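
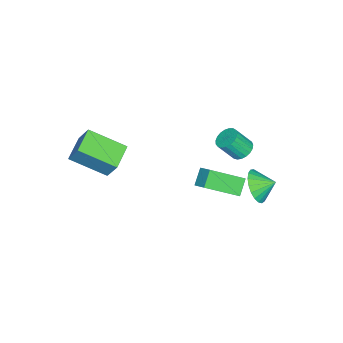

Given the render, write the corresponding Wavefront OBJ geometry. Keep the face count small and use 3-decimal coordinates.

v 1.802 -4.486 2.193
v 2.099 -3.795 3.42
v 1.416 -2.57 1.206
v 1.712 -1.878 2.434
v 3.208 -4.402 1.806
v 3.504 -3.71 3.034
v 2.821 -2.485 0.82
v 3.118 -1.794 2.047
v -1.18 3.075 1.458
v -0.553 3.293 1.368
v -0.153 2.584 2.432
v -0.78 2.365 2.522
v -0.658 3.488 1.537
v -0.258 2.778 2.601
v -0.854 3.611 1.693
v -0.454 2.901 2.757
v -1.106 3.641 1.808
v -0.706 2.932 2.872
v -1.37 3.574 1.862
v -0.97 2.865 2.926
v -1.602 3.42 1.847
v -1.202 2.711 2.911
v -1.761 3.207 1.764
v -1.361 2.497 2.828
v -1.819 2.97 1.629
v -1.419 2.261 2.693
v -1.767 2.752 1.464
v -1.367 2.043 2.528
v -1.613 2.59 1.297
v -1.213 1.88 2.362
v -1.385 2.511 1.159
v -0.985 1.802 2.223
v -1.121 2.53 1.072
v -0.721 1.821 2.137
v -0.867 2.643 1.052
v -0.467 1.934 2.117
v -0.667 2.831 1.103
v -0.267 2.121 2.167
v -0.556 3.061 1.214
v -0.156 2.351 2.278
v -2.928 1.822 -4.423
v -3.747 1.803 -3.674
v -2.415 2.561 -3.844
v -3.234 2.542 -3.095
v -1.886 0.238 -3.325
v -2.705 0.219 -2.576
v -1.373 0.977 -2.746
v -2.192 0.958 -1.997
v -3.56 3.066 -3.851
v -3.131 2.694 -2.945
v -3.8 4.014 -3.349
v -2.781 2.886 -3.141
v -2.565 3.109 -3.46
v -2.522 3.325 -3.846
v -2.658 3.496 -4.234
v -2.95 3.593 -4.555
v -3.348 3.598 -4.755
v -3.782 3.512 -4.798
v -4.178 3.348 -4.678
v -4.467 3.135 -4.415
v -4.599 2.911 -4.054
v -4.552 2.713 -3.659
v -4.333 2.576 -3.296
v -3.98 2.524 -3.03
v -3.555 2.566 -2.905
f 2 4 1
f 5 2 1
f 1 4 3
f 3 5 1
f 2 8 4
f 6 2 5
f 6 8 2
f 4 8 3
f 7 5 3
f 3 8 7
f 7 6 5
f 8 6 7
f 10 9 13
f 10 13 11
f 11 13 14
f 11 14 12
f 13 9 15
f 13 15 14
f 14 15 16
f 14 16 12
f 15 9 17
f 15 17 16
f 16 17 18
f 16 18 12
f 17 9 19
f 17 19 18
f 18 19 20
f 18 20 12
f 19 9 21
f 19 21 20
f 20 21 22
f 20 22 12
f 21 9 23
f 21 23 22
f 22 23 24
f 22 24 12
f 23 9 25
f 23 25 24
f 24 25 26
f 24 26 12
f 25 9 27
f 25 27 26
f 26 27 28
f 26 28 12
f 27 9 29
f 27 29 28
f 28 29 30
f 28 30 12
f 29 9 31
f 29 31 30
f 30 31 32
f 30 32 12
f 31 9 33
f 31 33 32
f 32 33 34
f 32 34 12
f 33 9 35
f 33 35 34
f 34 35 36
f 34 36 12
f 35 9 37
f 35 37 36
f 36 37 38
f 36 38 12
f 37 9 39
f 37 39 38
f 38 39 40
f 38 40 12
f 39 9 10
f 39 10 40
f 40 10 11
f 40 11 12
f 42 44 41
f 45 42 41
f 41 44 43
f 43 45 41
f 42 48 44
f 46 42 45
f 46 48 42
f 44 48 43
f 47 45 43
f 43 48 47
f 47 46 45
f 48 46 47
f 50 49 52
f 50 52 51
f 52 49 53
f 52 53 51
f 53 49 54
f 53 54 51
f 54 49 55
f 54 55 51
f 55 49 56
f 55 56 51
f 56 49 57
f 56 57 51
f 57 49 58
f 57 58 51
f 58 49 59
f 58 59 51
f 59 49 60
f 59 60 51
f 60 49 61
f 60 61 51
f 61 49 62
f 61 62 51
f 62 49 63
f 62 63 51
f 63 49 64
f 63 64 51
f 64 49 65
f 64 65 51
f 65 49 50
f 65 50 51



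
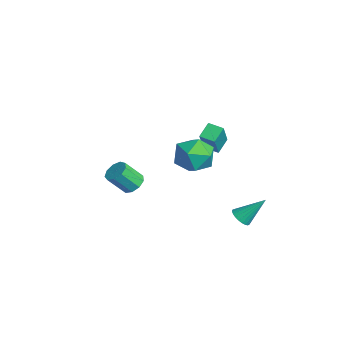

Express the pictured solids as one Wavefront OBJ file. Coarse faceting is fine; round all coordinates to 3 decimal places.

v 3.273 2.535 -2.508
v 3.79 2.208 -2.321
v 3.587 3.765 -1.232
v 3.888 2.361 -2.492
v 3.893 2.54 -2.666
v 3.803 2.718 -2.816
v 3.632 2.869 -2.919
v 3.407 2.968 -2.959
v 3.161 3.002 -2.931
v 2.932 2.964 -2.838
v 2.755 2.861 -2.695
v 2.657 2.709 -2.524
v 2.652 2.53 -2.35
v 2.742 2.351 -2.2
v 2.913 2.201 -2.097
v 3.139 2.101 -2.057
v 3.384 2.068 -2.085
v 3.613 2.105 -2.178
v -4.954 3.963 -1.501
v -3.983 3.368 0.131
v -4.29 4.608 -1.661
v -3.319 4.013 -0.029
v -4.401 3.247 -2.091
v -3.43 2.652 -0.459
v -3.737 3.892 -2.251
v -2.766 3.297 -0.619
v 1.03 -2.55 -0.227
v 1.44 -2.126 0.167
v 1.321 -3.046 1.282
v 0.91 -3.47 0.887
v 0.974 -2.001 0.22
v 0.854 -2.921 1.334
v 0.533 -2.134 0.063
v 0.414 -3.054 1.178
v 0.325 -2.461 -0.229
v 0.206 -3.381 0.885
v 0.447 -2.83 -0.521
v 0.327 -3.75 0.594
v 0.841 -3.068 -0.675
v 0.722 -3.988 0.439
v 1.324 -3.063 -0.62
v 1.204 -3.984 0.495
v 1.669 -2.819 -0.381
v 1.549 -3.739 0.733
v 1.715 -2.448 -0.07
v 1.595 -3.369 1.044
v 0.06 2.198 0.934
v 1.164 1.626 1.078
v -0.744 0.474 0.242
v 0.36 -0.098 0.386
v -0.295 0.258 1.391
v 0.201 1.324 1.818
v 0.219 0.776 -0.498
v 0.715 1.842 -0.071
v 1.262 0.747 0.193
v 0.944 0.427 1.36
v -0.524 1.673 -0.04
v -0.842 1.353 1.127
f 2 1 4
f 2 4 3
f 4 1 5
f 4 5 3
f 5 1 6
f 5 6 3
f 6 1 7
f 6 7 3
f 7 1 8
f 7 8 3
f 8 1 9
f 8 9 3
f 9 1 10
f 9 10 3
f 10 1 11
f 10 11 3
f 11 1 12
f 11 12 3
f 12 1 13
f 12 13 3
f 13 1 14
f 13 14 3
f 14 1 15
f 14 15 3
f 15 1 16
f 15 16 3
f 16 1 17
f 16 17 3
f 17 1 18
f 17 18 3
f 18 1 2
f 18 2 3
f 20 22 19
f 23 20 19
f 19 22 21
f 21 23 19
f 20 26 22
f 24 20 23
f 24 26 20
f 22 26 21
f 25 23 21
f 21 26 25
f 25 24 23
f 26 24 25
f 28 27 31
f 28 31 29
f 29 31 32
f 29 32 30
f 31 27 33
f 31 33 32
f 32 33 34
f 32 34 30
f 33 27 35
f 33 35 34
f 34 35 36
f 34 36 30
f 35 27 37
f 35 37 36
f 36 37 38
f 36 38 30
f 37 27 39
f 37 39 38
f 38 39 40
f 38 40 30
f 39 27 41
f 39 41 40
f 40 41 42
f 40 42 30
f 41 27 43
f 41 43 42
f 42 43 44
f 42 44 30
f 43 27 45
f 43 45 44
f 44 45 46
f 44 46 30
f 45 27 28
f 45 28 46
f 46 28 29
f 46 29 30
f 47 58 52
f 47 52 48
f 47 48 54
f 47 54 57
f 47 57 58
f 48 52 56
f 52 58 51
f 58 57 49
f 57 54 53
f 54 48 55
f 50 56 51
f 50 51 49
f 50 49 53
f 50 53 55
f 50 55 56
f 51 56 52
f 49 51 58
f 53 49 57
f 55 53 54
f 56 55 48



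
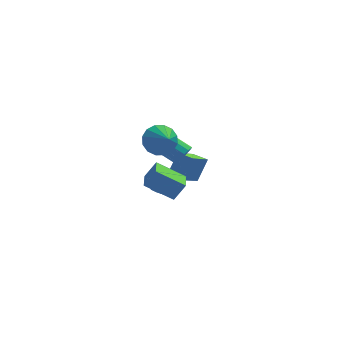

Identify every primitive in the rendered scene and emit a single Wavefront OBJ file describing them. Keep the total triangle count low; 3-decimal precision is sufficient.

v 2.67 -3.7 0.295
v 1.383 -3.438 1.099
v 2.77 -2.478 0.055
v 1.483 -2.215 0.859
v 3.197 -3.585 1.101
v 1.91 -3.322 1.905
v 3.297 -2.362 0.861
v 2.01 -2.1 1.665
v 2.169 -2.152 3.142
v 2.945 -1.83 3.181
v 2.511 -3.048 3.758
v 2.739 -1.67 3.529
v 2.38 -1.639 3.773
v 1.966 -1.745 3.848
v 1.605 -1.96 3.735
v 1.396 -2.226 3.462
v 1.394 -2.473 3.104
v 1.6 -2.633 2.756
v 1.958 -2.664 2.512
v 2.373 -2.558 2.436
v 2.733 -2.343 2.55
v 2.943 -2.077 2.823
v 4.121 1.389 -2.068
v 3.337 0.293 -1.223
v 3.467 1.911 -1.998
v 2.683 0.816 -1.153
v 4.637 1.884 -0.947
v 3.853 0.789 -0.102
v 3.983 2.407 -0.877
v 3.199 1.311 -0.032
v 3.377 -0.084 0.704
v 3.555 -0.329 1.211
v 2.12 0.52 2.123
v 1.943 0.764 1.616
v 3.703 -0.063 1.196
v 2.268 0.786 2.108
v 3.764 0.198 1.049
v 2.329 1.047 1.961
v 3.721 0.383 0.81
v 2.287 1.232 1.722
v 3.586 0.443 0.542
v 2.152 1.292 1.454
v 3.396 0.361 0.318
v 1.961 1.21 1.23
v 3.2 0.16 0.197
v 1.765 1.009 1.109
v 3.052 -0.106 0.212
v 1.617 0.743 1.124
v 2.991 -0.367 0.359
v 1.556 0.482 1.271
v 3.033 -0.552 0.598
v 1.599 0.297 1.51
v 3.168 -0.612 0.866
v 1.734 0.237 1.778
v 3.359 -0.53 1.09
v 1.924 0.319 2.002
v 2.101 2.703 -2.727
v 2.471 3.216 -2.833
v 2.569 2.204 -3.507
v 2.939 2.717 -3.613
v 3.018 2.369 -3.08
v 2.729 2.678 -2.598
v 2.311 2.742 -3.742
v 2.022 3.051 -3.26
v 2.602 3.24 -3.46
v 3.038 3.009 -3.051
v 2.002 2.411 -3.289
v 2.438 2.18 -2.88
f 2 4 1
f 5 2 1
f 1 4 3
f 3 5 1
f 2 8 4
f 6 2 5
f 6 8 2
f 4 8 3
f 7 5 3
f 3 8 7
f 7 6 5
f 8 6 7
f 10 9 12
f 10 12 11
f 12 9 13
f 12 13 11
f 13 9 14
f 13 14 11
f 14 9 15
f 14 15 11
f 15 9 16
f 15 16 11
f 16 9 17
f 16 17 11
f 17 9 18
f 17 18 11
f 18 9 19
f 18 19 11
f 19 9 20
f 19 20 11
f 20 9 21
f 20 21 11
f 21 9 22
f 21 22 11
f 22 9 10
f 22 10 11
f 24 26 23
f 27 24 23
f 23 26 25
f 25 27 23
f 24 30 26
f 28 24 27
f 28 30 24
f 26 30 25
f 29 27 25
f 25 30 29
f 29 28 27
f 30 28 29
f 32 31 35
f 32 35 33
f 33 35 36
f 33 36 34
f 35 31 37
f 35 37 36
f 36 37 38
f 36 38 34
f 37 31 39
f 37 39 38
f 38 39 40
f 38 40 34
f 39 31 41
f 39 41 40
f 40 41 42
f 40 42 34
f 41 31 43
f 41 43 42
f 42 43 44
f 42 44 34
f 43 31 45
f 43 45 44
f 44 45 46
f 44 46 34
f 45 31 47
f 45 47 46
f 46 47 48
f 46 48 34
f 47 31 49
f 47 49 48
f 48 49 50
f 48 50 34
f 49 31 51
f 49 51 50
f 50 51 52
f 50 52 34
f 51 31 53
f 51 53 52
f 52 53 54
f 52 54 34
f 53 31 55
f 53 55 54
f 54 55 56
f 54 56 34
f 55 31 32
f 55 32 56
f 56 32 33
f 56 33 34
f 57 68 62
f 57 62 58
f 57 58 64
f 57 64 67
f 57 67 68
f 58 62 66
f 62 68 61
f 68 67 59
f 67 64 63
f 64 58 65
f 60 66 61
f 60 61 59
f 60 59 63
f 60 63 65
f 60 65 66
f 61 66 62
f 59 61 68
f 63 59 67
f 65 63 64
f 66 65 58



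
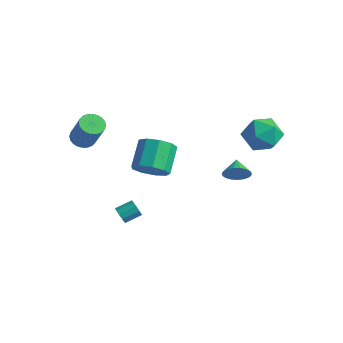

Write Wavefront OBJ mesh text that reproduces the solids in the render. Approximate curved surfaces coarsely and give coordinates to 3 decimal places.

v 1.841 2.305 -0.432
v 2.359 2.413 0.168
v 1.199 3.035 -0.008
v 2.465 2.636 -0.055
v 2.462 2.802 -0.344
v 2.353 2.881 -0.647
v 2.155 2.862 -0.914
v 1.902 2.746 -1.097
v 1.639 2.554 -1.165
v 1.411 2.319 -1.106
v 1.257 2.081 -0.931
v 1.205 1.883 -0.669
v 1.262 1.757 -0.367
v 1.419 1.727 -0.075
v 1.65 1.796 0.155
v 1.913 1.953 0.283
v 2.164 2.172 0.288
v 2.549 4.044 2.387
v 3.687 3.908 2.805
v 2.113 2.212 2.975
v 3.251 2.076 3.393
v 2.484 2.843 3.951
v 2.753 3.975 3.587
v 3.047 2.145 2.193
v 3.316 3.277 1.829
v 3.994 2.734 2.685
v 3.646 3.166 3.772
v 2.154 2.954 2.008
v 1.806 3.386 3.095
v -2.406 -2.286 -3.434
v -2.183 -2.599 -3.041
v -1.732 -1.768 -2.633
v -1.954 -1.454 -3.026
v -1.966 -2.589 -3.302
v -1.515 -1.758 -2.895
v -1.917 -2.463 -3.614
v -1.466 -1.632 -3.206
v -2.055 -2.269 -3.857
v -1.603 -1.438 -3.449
v -2.326 -2.081 -3.938
v -1.875 -1.25 -3.53
v -2.628 -1.972 -3.827
v -2.177 -1.141 -3.419
v -2.845 -1.982 -3.565
v -2.394 -1.151 -3.158
v -2.894 -2.108 -3.254
v -2.443 -1.277 -2.846
v -2.757 -2.302 -3.011
v -2.305 -1.471 -2.603
v -2.485 -2.49 -2.93
v -2.034 -1.659 -2.522
v -4.262 -3.083 2.45
v -3.673 -2.77 2.152
v -2.73 -2.964 3.813
v -3.318 -3.277 4.11
v -3.81 -2.543 2.256
v -2.867 -2.737 3.917
v -4.016 -2.398 2.39
v -3.072 -2.592 4.051
v -4.259 -2.358 2.533
v -3.315 -2.552 4.194
v -4.502 -2.427 2.663
v -3.559 -2.622 4.324
v -4.709 -2.597 2.761
v -3.766 -2.792 4.422
v -4.848 -2.841 2.811
v -3.904 -3.035 4.472
v -4.898 -3.121 2.806
v -3.954 -3.316 4.467
v -4.85 -3.396 2.747
v -3.907 -3.59 4.408
v -4.713 -3.623 2.643
v -3.77 -3.817 4.304
v -4.508 -3.768 2.509
v -3.564 -3.962 4.17
v -4.265 -3.808 2.366
v -3.321 -4.002 4.027
v -4.021 -3.738 2.236
v -3.078 -3.933 3.897
v -3.814 -3.568 2.138
v -2.871 -3.763 3.799
v -3.676 -3.325 2.088
v -2.732 -3.519 3.749
v -3.626 -3.044 2.093
v -2.682 -3.239 3.754
v 0.637 -3.143 2.346
v 1.159 -3.553 3.134
v 0.525 -2.306 4.202
v 0.003 -1.897 3.414
v 1.555 -3.071 2.807
v 0.921 -1.825 3.875
v 1.522 -2.623 2.264
v 0.888 -1.376 3.332
v 1.075 -2.418 1.76
v 0.441 -1.172 2.828
v 0.423 -2.553 1.53
v -0.211 -1.306 2.598
v -0.129 -2.964 1.681
v -0.763 -1.717 2.75
v -0.323 -3.458 2.144
v -0.957 -2.212 3.212
v -0.067 -3.806 2.701
v -0.701 -2.559 3.769
v 0.518 -3.843 3.092
v -0.116 -2.597 4.16
f 2 1 4
f 2 4 3
f 4 1 5
f 4 5 3
f 5 1 6
f 5 6 3
f 6 1 7
f 6 7 3
f 7 1 8
f 7 8 3
f 8 1 9
f 8 9 3
f 9 1 10
f 9 10 3
f 10 1 11
f 10 11 3
f 11 1 12
f 11 12 3
f 12 1 13
f 12 13 3
f 13 1 14
f 13 14 3
f 14 1 15
f 14 15 3
f 15 1 16
f 15 16 3
f 16 1 17
f 16 17 3
f 17 1 2
f 17 2 3
f 18 29 23
f 18 23 19
f 18 19 25
f 18 25 28
f 18 28 29
f 19 23 27
f 23 29 22
f 29 28 20
f 28 25 24
f 25 19 26
f 21 27 22
f 21 22 20
f 21 20 24
f 21 24 26
f 21 26 27
f 22 27 23
f 20 22 29
f 24 20 28
f 26 24 25
f 27 26 19
f 31 30 34
f 31 34 32
f 32 34 35
f 32 35 33
f 34 30 36
f 34 36 35
f 35 36 37
f 35 37 33
f 36 30 38
f 36 38 37
f 37 38 39
f 37 39 33
f 38 30 40
f 38 40 39
f 39 40 41
f 39 41 33
f 40 30 42
f 40 42 41
f 41 42 43
f 41 43 33
f 42 30 44
f 42 44 43
f 43 44 45
f 43 45 33
f 44 30 46
f 44 46 45
f 45 46 47
f 45 47 33
f 46 30 48
f 46 48 47
f 47 48 49
f 47 49 33
f 48 30 50
f 48 50 49
f 49 50 51
f 49 51 33
f 50 30 31
f 50 31 51
f 51 31 32
f 51 32 33
f 53 52 56
f 53 56 54
f 54 56 57
f 54 57 55
f 56 52 58
f 56 58 57
f 57 58 59
f 57 59 55
f 58 52 60
f 58 60 59
f 59 60 61
f 59 61 55
f 60 52 62
f 60 62 61
f 61 62 63
f 61 63 55
f 62 52 64
f 62 64 63
f 63 64 65
f 63 65 55
f 64 52 66
f 64 66 65
f 65 66 67
f 65 67 55
f 66 52 68
f 66 68 67
f 67 68 69
f 67 69 55
f 68 52 70
f 68 70 69
f 69 70 71
f 69 71 55
f 70 52 72
f 70 72 71
f 71 72 73
f 71 73 55
f 72 52 74
f 72 74 73
f 73 74 75
f 73 75 55
f 74 52 76
f 74 76 75
f 75 76 77
f 75 77 55
f 76 52 78
f 76 78 77
f 77 78 79
f 77 79 55
f 78 52 80
f 78 80 79
f 79 80 81
f 79 81 55
f 80 52 82
f 80 82 81
f 81 82 83
f 81 83 55
f 82 52 84
f 82 84 83
f 83 84 85
f 83 85 55
f 84 52 53
f 84 53 85
f 85 53 54
f 85 54 55
f 87 86 90
f 87 90 88
f 88 90 91
f 88 91 89
f 90 86 92
f 90 92 91
f 91 92 93
f 91 93 89
f 92 86 94
f 92 94 93
f 93 94 95
f 93 95 89
f 94 86 96
f 94 96 95
f 95 96 97
f 95 97 89
f 96 86 98
f 96 98 97
f 97 98 99
f 97 99 89
f 98 86 100
f 98 100 99
f 99 100 101
f 99 101 89
f 100 86 102
f 100 102 101
f 101 102 103
f 101 103 89
f 102 86 104
f 102 104 103
f 103 104 105
f 103 105 89
f 104 86 87
f 104 87 105
f 105 87 88
f 105 88 89



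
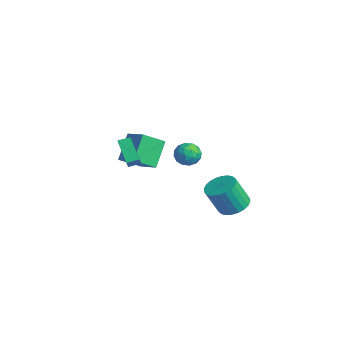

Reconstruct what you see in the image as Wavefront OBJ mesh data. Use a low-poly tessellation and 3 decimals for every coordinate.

v -0.511 4.109 1.914
v 0.037 3.599 1.406
v -1.097 2.901 2.494
v -0.549 2.391 1.986
v -0.208 2.888 2.661
v 0.154 3.635 2.302
v -1.214 2.865 1.598
v -0.852 3.612 1.239
v -0.397 2.831 1.211
v 0.224 2.845 1.868
v -1.284 3.655 2.032
v -0.663 3.669 2.689
v -0.186 3.96 1.609
v -0.874 2.54 2.291
v -0.674 2.832 2.688
v -0.352 2.532 2.389
v -0.117 3.981 2.135
v 0.205 3.682 1.837
v 0.061 3.263 2.575
v -1.265 2.818 2.063
v -0.943 2.519 1.765
v -0.708 3.968 1.511
v -0.386 3.668 1.212
v -1.121 3.237 1.325
v -0.119 3.209 1.196
v -0.463 2.499 1.537
v -0.854 2.777 1.309
v -0.641 3.216 1.098
v 0.247 3.217 1.582
v -0.098 2.507 1.923
v 0.102 2.799 2.319
v 0.315 3.238 2.108
v -0.009 2.765 1.467
v -0.962 3.993 1.977
v -1.307 3.283 2.318
v -1.375 3.262 1.792
v -1.162 3.701 1.581
v -0.597 4.001 2.363
v -0.941 3.291 2.704
v -0.419 3.284 2.802
v -0.206 3.723 2.591
v -1.051 3.735 2.433
v -1.76 -0.082 0.945
v -3.09 -0.118 2.157
v -1.587 0.68 1.157
v -2.917 0.645 2.37
v -0.923 -0.525 1.85
v -2.253 -0.56 3.063
v -0.75 0.238 2.063
v -2.08 0.202 3.275
v 3.83 4.324 -0.25
v 4.663 4.851 0.051
v 4.563 3.983 1.85
v 3.73 3.456 1.55
v 4.368 5.103 0.156
v 4.268 4.235 1.955
v 3.992 5.237 0.2
v 3.892 4.369 1.999
v 3.591 5.231 0.175
v 3.49 4.363 1.974
v 3.226 5.088 0.086
v 3.126 4.22 1.885
v 2.953 4.828 -0.055
v 2.853 3.96 1.744
v 2.814 4.492 -0.225
v 2.714 3.624 1.574
v 2.83 4.13 -0.399
v 2.73 3.262 1.4
v 2.997 3.797 -0.55
v 2.897 2.929 1.249
v 3.292 3.545 -0.655
v 3.192 2.677 1.144
v 3.668 3.411 -0.699
v 3.568 2.543 1.1
v 4.07 3.417 -0.674
v 3.969 2.549 1.125
v 4.434 3.56 -0.585
v 4.334 2.692 1.214
v 4.707 3.82 -0.444
v 4.607 2.952 1.355
v 4.846 4.156 -0.274
v 4.746 3.288 1.525
v 4.83 4.518 -0.1
v 4.73 3.65 1.699
v -4.209 1.691 -0.753
v -4.171 0.204 0.207
v -5.139 2.695 0.84
v -5.101 1.208 1.8
v -2.739 2.112 -0.16
v -2.701 0.625 0.8
v -3.669 3.116 1.433
v -3.631 1.629 2.393
f 1 38 17
f 38 12 41
f 17 41 6
f 38 41 17
f 1 17 13
f 17 6 18
f 13 18 2
f 17 18 13
f 1 13 22
f 13 2 23
f 22 23 8
f 13 23 22
f 1 22 34
f 22 8 37
f 34 37 11
f 22 37 34
f 1 34 38
f 34 11 42
f 38 42 12
f 34 42 38
f 2 18 29
f 18 6 32
f 29 32 10
f 18 32 29
f 6 41 19
f 41 12 40
f 19 40 5
f 41 40 19
f 12 42 39
f 42 11 35
f 39 35 3
f 42 35 39
f 11 37 36
f 37 8 24
f 36 24 7
f 37 24 36
f 8 23 28
f 23 2 25
f 28 25 9
f 23 25 28
f 4 30 16
f 30 10 31
f 16 31 5
f 30 31 16
f 4 16 14
f 16 5 15
f 14 15 3
f 16 15 14
f 4 14 21
f 14 3 20
f 21 20 7
f 14 20 21
f 4 21 26
f 21 7 27
f 26 27 9
f 21 27 26
f 4 26 30
f 26 9 33
f 30 33 10
f 26 33 30
f 5 31 19
f 31 10 32
f 19 32 6
f 31 32 19
f 3 15 39
f 15 5 40
f 39 40 12
f 15 40 39
f 7 20 36
f 20 3 35
f 36 35 11
f 20 35 36
f 9 27 28
f 27 7 24
f 28 24 8
f 27 24 28
f 10 33 29
f 33 9 25
f 29 25 2
f 33 25 29
f 44 46 43
f 47 44 43
f 43 46 45
f 45 47 43
f 44 50 46
f 48 44 47
f 48 50 44
f 46 50 45
f 49 47 45
f 45 50 49
f 49 48 47
f 50 48 49
f 52 51 55
f 52 55 53
f 53 55 56
f 53 56 54
f 55 51 57
f 55 57 56
f 56 57 58
f 56 58 54
f 57 51 59
f 57 59 58
f 58 59 60
f 58 60 54
f 59 51 61
f 59 61 60
f 60 61 62
f 60 62 54
f 61 51 63
f 61 63 62
f 62 63 64
f 62 64 54
f 63 51 65
f 63 65 64
f 64 65 66
f 64 66 54
f 65 51 67
f 65 67 66
f 66 67 68
f 66 68 54
f 67 51 69
f 67 69 68
f 68 69 70
f 68 70 54
f 69 51 71
f 69 71 70
f 70 71 72
f 70 72 54
f 71 51 73
f 71 73 72
f 72 73 74
f 72 74 54
f 73 51 75
f 73 75 74
f 74 75 76
f 74 76 54
f 75 51 77
f 75 77 76
f 76 77 78
f 76 78 54
f 77 51 79
f 77 79 78
f 78 79 80
f 78 80 54
f 79 51 81
f 79 81 80
f 80 81 82
f 80 82 54
f 81 51 83
f 81 83 82
f 82 83 84
f 82 84 54
f 83 51 52
f 83 52 84
f 84 52 53
f 84 53 54
f 86 88 85
f 89 86 85
f 85 88 87
f 87 89 85
f 86 92 88
f 90 86 89
f 90 92 86
f 88 92 87
f 91 89 87
f 87 92 91
f 91 90 89
f 92 90 91



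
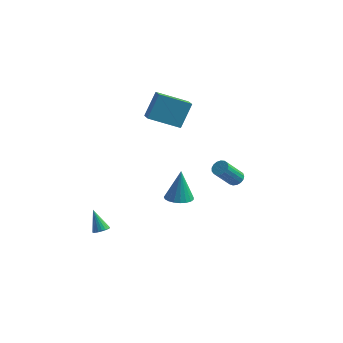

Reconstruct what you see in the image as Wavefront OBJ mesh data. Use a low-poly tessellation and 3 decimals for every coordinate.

v -3.357 -3.94 -3.263
v -2.99 -3.567 -3.177
v -4.063 -3.54 -1.977
v -3.14 -3.457 -3.294
v -3.329 -3.43 -3.405
v -3.522 -3.491 -3.492
v -3.686 -3.63 -3.54
v -3.794 -3.822 -3.539
v -3.826 -4.035 -3.491
v -3.777 -4.231 -3.403
v -3.656 -4.377 -3.291
v -3.483 -4.447 -3.174
v -3.288 -4.429 -3.073
v -3.105 -4.327 -3.004
v -2.966 -4.158 -2.98
v -2.894 -3.951 -3.005
v -2.903 -3.742 -3.075
v -3.415 2.607 2.319
v -3.123 3.624 3.897
v -4.042 3.486 1.868
v -3.75 4.503 3.446
v -1.63 3.437 1.454
v -1.338 4.454 3.032
v -2.257 4.316 1.003
v -1.965 5.333 2.581
v 2.318 2.53 -1.332
v 2.815 2.612 -1.065
v 2.219 1.592 0.359
v 1.722 1.51 0.092
v 2.661 2.82 -0.981
v 2.064 1.8 0.443
v 2.428 2.962 -0.976
v 1.831 1.942 0.447
v 2.17 3.005 -1.054
v 1.573 1.985 0.37
v 1.946 2.939 -1.195
v 1.349 1.919 0.229
v 1.807 2.779 -1.367
v 1.211 1.76 0.056
v 1.785 2.563 -1.532
v 1.189 1.543 -0.108
v 1.886 2.338 -1.65
v 1.289 1.319 -0.226
v 2.085 2.158 -1.696
v 1.489 1.138 -0.272
v 2.338 2.063 -1.658
v 1.742 1.043 -0.234
v 2.586 2.075 -1.546
v 1.99 1.055 -0.122
v 2.773 2.191 -1.384
v 2.177 1.171 0.04
v 2.856 2.385 -1.211
v 2.26 1.365 0.213
v 0.517 -1.677 -0.801
v 1.23 -1.203 -0.885
v 0.463 -1.243 1.201
v 0.973 -0.961 -0.944
v 0.637 -0.844 -0.979
v 0.28 -0.87 -0.983
v -0.035 -1.036 -0.955
v -0.256 -1.313 -0.901
v -0.342 -1.652 -0.83
v -0.28 -1.996 -0.754
v -0.08 -2.285 -0.686
v 0.223 -2.468 -0.638
v 0.577 -2.515 -0.618
v 0.921 -2.417 -0.63
v 1.195 -2.19 -0.672
v 1.351 -1.875 -0.736
v 1.364 -1.526 -0.811
f 2 1 4
f 2 4 3
f 4 1 5
f 4 5 3
f 5 1 6
f 5 6 3
f 6 1 7
f 6 7 3
f 7 1 8
f 7 8 3
f 8 1 9
f 8 9 3
f 9 1 10
f 9 10 3
f 10 1 11
f 10 11 3
f 11 1 12
f 11 12 3
f 12 1 13
f 12 13 3
f 13 1 14
f 13 14 3
f 14 1 15
f 14 15 3
f 15 1 16
f 15 16 3
f 16 1 17
f 16 17 3
f 17 1 2
f 17 2 3
f 19 21 18
f 22 19 18
f 18 21 20
f 20 22 18
f 19 25 21
f 23 19 22
f 23 25 19
f 21 25 20
f 24 22 20
f 20 25 24
f 24 23 22
f 25 23 24
f 27 26 30
f 27 30 28
f 28 30 31
f 28 31 29
f 30 26 32
f 30 32 31
f 31 32 33
f 31 33 29
f 32 26 34
f 32 34 33
f 33 34 35
f 33 35 29
f 34 26 36
f 34 36 35
f 35 36 37
f 35 37 29
f 36 26 38
f 36 38 37
f 37 38 39
f 37 39 29
f 38 26 40
f 38 40 39
f 39 40 41
f 39 41 29
f 40 26 42
f 40 42 41
f 41 42 43
f 41 43 29
f 42 26 44
f 42 44 43
f 43 44 45
f 43 45 29
f 44 26 46
f 44 46 45
f 45 46 47
f 45 47 29
f 46 26 48
f 46 48 47
f 47 48 49
f 47 49 29
f 48 26 50
f 48 50 49
f 49 50 51
f 49 51 29
f 50 26 52
f 50 52 51
f 51 52 53
f 51 53 29
f 52 26 27
f 52 27 53
f 53 27 28
f 53 28 29
f 55 54 57
f 55 57 56
f 57 54 58
f 57 58 56
f 58 54 59
f 58 59 56
f 59 54 60
f 59 60 56
f 60 54 61
f 60 61 56
f 61 54 62
f 61 62 56
f 62 54 63
f 62 63 56
f 63 54 64
f 63 64 56
f 64 54 65
f 64 65 56
f 65 54 66
f 65 66 56
f 66 54 67
f 66 67 56
f 67 54 68
f 67 68 56
f 68 54 69
f 68 69 56
f 69 54 70
f 69 70 56
f 70 54 55
f 70 55 56



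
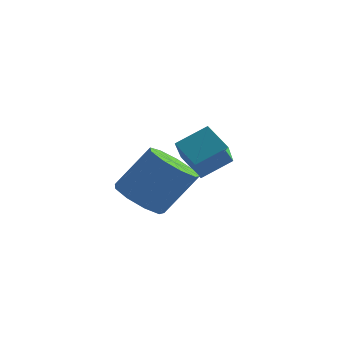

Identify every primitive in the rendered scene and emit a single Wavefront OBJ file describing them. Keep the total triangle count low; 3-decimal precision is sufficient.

v 0.16 2.302 -3.351
v 0.894 2.928 -2.823
v -0.039 3.35 -4.318
v 0.696 3.976 -3.79
v 0.884 1.924 -3.91
v 1.619 2.55 -3.382
v 0.686 2.972 -4.877
v 1.42 3.598 -4.349
v -0.078 0.18 -4.619
v 0.565 0.368 -5.109
v 1.361 0.928 -3.852
v 0.718 0.74 -3.361
v 0.208 0.808 -5.079
v 1.004 1.368 -3.822
v -0.282 0.955 -4.834
v 0.513 1.515 -3.577
v -0.677 0.739 -4.488
v 0.118 1.299 -3.231
v -0.792 0.262 -4.203
v 0.004 0.821 -2.946
v -0.572 -0.254 -4.113
v 0.224 0.306 -2.855
v -0.121 -0.567 -4.259
v 0.674 -0.007 -3.001
v 0.35 -0.53 -4.574
v 1.146 0.03 -3.316
v 0.621 -0.161 -4.909
v 1.417 0.399 -3.652
f 2 4 1
f 5 2 1
f 1 4 3
f 3 5 1
f 2 8 4
f 6 2 5
f 6 8 2
f 4 8 3
f 7 5 3
f 3 8 7
f 7 6 5
f 8 6 7
f 10 9 13
f 10 13 11
f 11 13 14
f 11 14 12
f 13 9 15
f 13 15 14
f 14 15 16
f 14 16 12
f 15 9 17
f 15 17 16
f 16 17 18
f 16 18 12
f 17 9 19
f 17 19 18
f 18 19 20
f 18 20 12
f 19 9 21
f 19 21 20
f 20 21 22
f 20 22 12
f 21 9 23
f 21 23 22
f 22 23 24
f 22 24 12
f 23 9 25
f 23 25 24
f 24 25 26
f 24 26 12
f 25 9 27
f 25 27 26
f 26 27 28
f 26 28 12
f 27 9 10
f 27 10 28
f 28 10 11
f 28 11 12



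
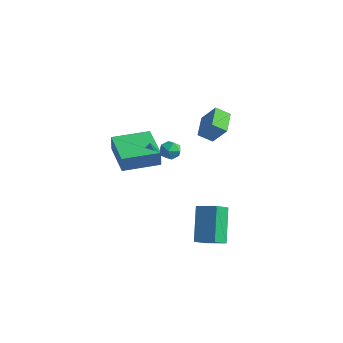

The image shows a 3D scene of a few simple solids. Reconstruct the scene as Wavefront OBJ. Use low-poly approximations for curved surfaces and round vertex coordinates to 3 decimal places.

v 1.907 -0.651 1.601
v 1.356 -1.153 2.087
v 1.21 0.461 1.959
v 0.659 -0.041 2.445
v 2.681 -0.499 2.635
v 2.13 -1.001 3.121
v 1.984 0.613 2.993
v 1.433 0.111 3.479
v 0.752 -1.769 1.367
v 1.169 -2.242 1.361
v 0.011 -2.418 1.099
v 0.428 -2.891 1.093
v 0.264 -2.623 1.64
v 0.722 -2.221 1.805
v 0.458 -2.439 0.655
v 0.916 -2.037 0.82
v 0.988 -2.656 0.92
v 0.868 -2.77 1.529
v 0.312 -1.89 0.931
v 0.192 -2.004 1.54
v -3.434 -2.25 -0.608
v -3.368 -2.333 0.356
v -2.325 -0.551 -0.538
v -2.259 -0.634 0.426
v -1.681 -3.386 -0.826
v -1.615 -3.469 0.138
v -0.572 -1.687 -0.756
v -0.506 -1.77 0.208
v 1.821 -1.794 -2.675
v 2.928 -1.53 -2.263
v 1.846 -0.908 -3.309
v 2.953 -0.645 -2.897
v 2.687 -2.955 -4.263
v 3.794 -2.692 -3.851
v 2.712 -2.07 -4.897
v 3.819 -1.806 -4.485
f 2 4 1
f 5 2 1
f 1 4 3
f 3 5 1
f 2 8 4
f 6 2 5
f 6 8 2
f 4 8 3
f 7 5 3
f 3 8 7
f 7 6 5
f 8 6 7
f 9 20 14
f 9 14 10
f 9 10 16
f 9 16 19
f 9 19 20
f 10 14 18
f 14 20 13
f 20 19 11
f 19 16 15
f 16 10 17
f 12 18 13
f 12 13 11
f 12 11 15
f 12 15 17
f 12 17 18
f 13 18 14
f 11 13 20
f 15 11 19
f 17 15 16
f 18 17 10
f 22 24 21
f 25 22 21
f 21 24 23
f 23 25 21
f 22 28 24
f 26 22 25
f 26 28 22
f 24 28 23
f 27 25 23
f 23 28 27
f 27 26 25
f 28 26 27
f 30 32 29
f 33 30 29
f 29 32 31
f 31 33 29
f 30 36 32
f 34 30 33
f 34 36 30
f 32 36 31
f 35 33 31
f 31 36 35
f 35 34 33
f 36 34 35



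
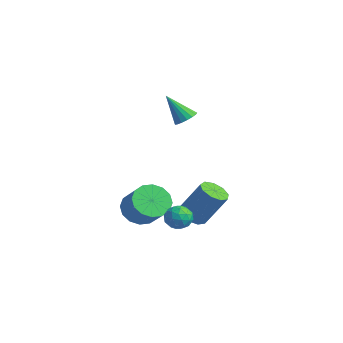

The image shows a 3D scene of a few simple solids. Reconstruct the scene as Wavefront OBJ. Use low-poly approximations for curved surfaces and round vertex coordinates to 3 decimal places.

v -3.55 -2.166 -2.293
v -2.864 -2.048 -3.066
v -1.625 -2.137 -1.98
v -2.31 -2.254 -1.207
v -2.974 -1.548 -2.9
v -1.735 -1.636 -1.814
v -3.238 -1.213 -2.571
v -1.999 -1.302 -1.485
v -3.586 -1.134 -2.168
v -2.346 -1.223 -1.082
v -3.924 -1.331 -1.798
v -2.684 -1.42 -0.712
v -4.161 -1.752 -1.561
v -2.922 -1.84 -0.475
v -4.235 -2.283 -1.52
v -2.996 -2.372 -0.434
v -4.125 -2.784 -1.686
v -2.886 -2.872 -0.6
v -3.861 -3.118 -2.015
v -2.622 -3.207 -0.929
v -3.514 -3.197 -2.418
v -2.274 -3.286 -1.332
v -3.176 -3 -2.788
v -1.936 -3.089 -1.702
v -2.938 -2.58 -3.025
v -1.699 -2.668 -1.939
v -2.426 0.107 -2.927
v -1.826 0.457 -3.343
v -1.014 1.223 -1.529
v -1.614 0.873 -1.113
v -2.254 0.806 -3.299
v -1.442 1.572 -1.485
v -2.763 0.827 -3.081
v -1.951 1.594 -1.267
v -3.114 0.512 -2.79
v -2.302 1.278 -0.976
v -3.143 0.007 -2.564
v -2.331 0.773 -0.75
v -2.837 -0.451 -2.507
v -2.025 0.315 -0.693
v -2.338 -0.648 -2.647
v -1.526 0.118 -0.833
v -1.881 -0.492 -2.918
v -1.069 0.274 -1.104
v -1.678 -0.056 -3.193
v -0.866 0.711 -1.379
v -3.322 0.327 3.291
v -2.768 0.042 3.477
v -4.118 -0.307 4.689
v -2.756 0.323 3.611
v -2.874 0.604 3.671
v -3.094 0.822 3.645
v -3.366 0.927 3.537
v -3.629 0.894 3.372
v -3.82 0.731 3.189
v -3.898 0.476 3.03
v -3.843 0.186 2.93
v -3.669 -0.071 2.912
v -3.416 -0.237 2.982
v -3.14 -0.274 3.122
v -2.907 -0.173 3.301
v -1.685 -1.161 -2.587
v -1.423 -0.761 -2
v -1.057 -2.139 -2.2
v -0.795 -1.739 -1.613
v -1.527 -1.928 -1.645
v -1.915 -1.324 -1.884
v -0.565 -1.576 -2.316
v -0.953 -0.972 -2.555
v -0.73 -1.017 -1.833
v -1.325 -1.235 -1.418
v -1.155 -1.665 -2.782
v -1.75 -1.883 -2.367
v -1.609 -0.875 -2.327
v -0.871 -2.025 -1.873
v -1.301 -2.136 -1.891
v -1.147 -1.901 -1.546
v -1.899 -1.206 -2.259
v -1.744 -0.971 -1.914
v -1.806 -1.657 -1.705
v -0.736 -1.929 -2.286
v -0.581 -1.694 -1.941
v -1.333 -0.999 -2.654
v -1.179 -0.764 -2.309
v -0.674 -1.243 -2.495
v -1.048 -0.79 -1.884
v -0.679 -1.365 -1.657
v -0.544 -1.27 -2.07
v -0.772 -0.914 -2.211
v -1.398 -0.918 -1.641
v -1.028 -1.493 -1.413
v -1.459 -1.605 -1.432
v -1.687 -1.249 -1.572
v -0.991 -1.069 -1.542
v -1.452 -1.407 -2.787
v -1.082 -1.982 -2.559
v -0.793 -1.651 -2.628
v -1.021 -1.295 -2.768
v -1.801 -1.535 -2.543
v -1.432 -2.11 -2.316
v -1.708 -1.986 -1.989
v -1.936 -1.63 -2.13
v -1.489 -1.831 -2.658
f 2 1 5
f 2 5 3
f 3 5 6
f 3 6 4
f 5 1 7
f 5 7 6
f 6 7 8
f 6 8 4
f 7 1 9
f 7 9 8
f 8 9 10
f 8 10 4
f 9 1 11
f 9 11 10
f 10 11 12
f 10 12 4
f 11 1 13
f 11 13 12
f 12 13 14
f 12 14 4
f 13 1 15
f 13 15 14
f 14 15 16
f 14 16 4
f 15 1 17
f 15 17 16
f 16 17 18
f 16 18 4
f 17 1 19
f 17 19 18
f 18 19 20
f 18 20 4
f 19 1 21
f 19 21 20
f 20 21 22
f 20 22 4
f 21 1 23
f 21 23 22
f 22 23 24
f 22 24 4
f 23 1 25
f 23 25 24
f 24 25 26
f 24 26 4
f 25 1 2
f 25 2 26
f 26 2 3
f 26 3 4
f 28 27 31
f 28 31 29
f 29 31 32
f 29 32 30
f 31 27 33
f 31 33 32
f 32 33 34
f 32 34 30
f 33 27 35
f 33 35 34
f 34 35 36
f 34 36 30
f 35 27 37
f 35 37 36
f 36 37 38
f 36 38 30
f 37 27 39
f 37 39 38
f 38 39 40
f 38 40 30
f 39 27 41
f 39 41 40
f 40 41 42
f 40 42 30
f 41 27 43
f 41 43 42
f 42 43 44
f 42 44 30
f 43 27 45
f 43 45 44
f 44 45 46
f 44 46 30
f 45 27 28
f 45 28 46
f 46 28 29
f 46 29 30
f 48 47 50
f 48 50 49
f 50 47 51
f 50 51 49
f 51 47 52
f 51 52 49
f 52 47 53
f 52 53 49
f 53 47 54
f 53 54 49
f 54 47 55
f 54 55 49
f 55 47 56
f 55 56 49
f 56 47 57
f 56 57 49
f 57 47 58
f 57 58 49
f 58 47 59
f 58 59 49
f 59 47 60
f 59 60 49
f 60 47 61
f 60 61 49
f 61 47 48
f 61 48 49
f 62 99 78
f 99 73 102
f 78 102 67
f 99 102 78
f 62 78 74
f 78 67 79
f 74 79 63
f 78 79 74
f 62 74 83
f 74 63 84
f 83 84 69
f 74 84 83
f 62 83 95
f 83 69 98
f 95 98 72
f 83 98 95
f 62 95 99
f 95 72 103
f 99 103 73
f 95 103 99
f 63 79 90
f 79 67 93
f 90 93 71
f 79 93 90
f 67 102 80
f 102 73 101
f 80 101 66
f 102 101 80
f 73 103 100
f 103 72 96
f 100 96 64
f 103 96 100
f 72 98 97
f 98 69 85
f 97 85 68
f 98 85 97
f 69 84 89
f 84 63 86
f 89 86 70
f 84 86 89
f 65 91 77
f 91 71 92
f 77 92 66
f 91 92 77
f 65 77 75
f 77 66 76
f 75 76 64
f 77 76 75
f 65 75 82
f 75 64 81
f 82 81 68
f 75 81 82
f 65 82 87
f 82 68 88
f 87 88 70
f 82 88 87
f 65 87 91
f 87 70 94
f 91 94 71
f 87 94 91
f 66 92 80
f 92 71 93
f 80 93 67
f 92 93 80
f 64 76 100
f 76 66 101
f 100 101 73
f 76 101 100
f 68 81 97
f 81 64 96
f 97 96 72
f 81 96 97
f 70 88 89
f 88 68 85
f 89 85 69
f 88 85 89
f 71 94 90
f 94 70 86
f 90 86 63
f 94 86 90



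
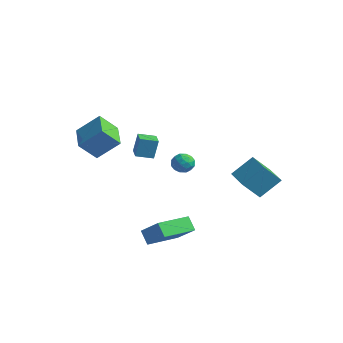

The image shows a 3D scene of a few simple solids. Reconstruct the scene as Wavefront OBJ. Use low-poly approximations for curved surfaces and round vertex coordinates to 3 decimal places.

v 2.83 -4.808 -3.317
v 2.224 -4.712 -2.591
v 2.931 -2.819 -3.496
v 2.326 -2.723 -2.77
v 4.114 -4.777 -2.25
v 3.509 -4.681 -1.524
v 4.216 -2.788 -2.429
v 3.61 -2.692 -1.703
v -3.877 0.017 -0.421
v -3.805 0.305 0.814
v -3.286 0.843 -0.647
v -3.214 1.13 0.588
v -2.966 -0.61 -0.328
v -2.894 -0.323 0.907
v -2.375 0.215 -0.554
v -2.303 0.503 0.681
v 1.979 1.88 -0.711
v 2.467 2.981 0.373
v 2.388 2.804 -1.833
v 2.876 3.905 -0.749
v 3.524 1.195 -0.711
v 4.012 2.296 0.373
v 3.933 2.119 -1.833
v 4.421 3.22 -0.749
v 2.492 -1.437 1.818
v 2.848 -1.772 1.356
v 1.572 -1.848 1.404
v 1.928 -2.183 0.942
v 1.963 -2.362 1.59
v 2.532 -2.108 1.846
v 1.888 -1.512 0.914
v 2.457 -1.258 1.17
v 2.475 -1.818 0.798
v 2.522 -2.344 1.215
v 1.898 -1.276 1.545
v 1.945 -1.802 1.962
v 2.751 -1.569 1.623
v 1.669 -2.051 1.137
v 1.69 -2.156 1.518
v 1.9 -2.354 1.246
v 2.565 -1.766 1.911
v 2.775 -1.963 1.64
v 2.254 -2.31 1.777
v 1.645 -1.657 1.12
v 1.855 -1.854 0.849
v 2.52 -1.266 1.514
v 2.73 -1.464 1.242
v 2.166 -1.31 0.983
v 2.741 -1.793 1.024
v 2.201 -2.034 0.781
v 2.177 -1.64 0.764
v 2.511 -1.49 0.914
v 2.769 -2.102 1.269
v 2.228 -2.343 1.026
v 2.249 -2.448 1.407
v 2.583 -2.299 1.557
v 2.549 -2.129 0.941
v 2.192 -1.277 1.734
v 1.651 -1.518 1.491
v 1.837 -1.321 1.203
v 2.171 -1.172 1.353
v 2.219 -1.586 1.979
v 1.679 -1.827 1.736
v 1.909 -2.13 1.846
v 2.243 -1.98 1.996
v 1.871 -1.491 1.819
v -2.004 -4.084 0.974
v -2.413 -4.99 2.016
v -3.441 -3.052 1.308
v -3.849 -3.958 2.35
v -1.111 -3.202 2.09
v -1.519 -4.108 3.132
v -2.547 -2.17 2.424
v -2.956 -3.076 3.466
f 2 4 1
f 5 2 1
f 1 4 3
f 3 5 1
f 2 8 4
f 6 2 5
f 6 8 2
f 4 8 3
f 7 5 3
f 3 8 7
f 7 6 5
f 8 6 7
f 10 12 9
f 13 10 9
f 9 12 11
f 11 13 9
f 10 16 12
f 14 10 13
f 14 16 10
f 12 16 11
f 15 13 11
f 11 16 15
f 15 14 13
f 16 14 15
f 18 20 17
f 21 18 17
f 17 20 19
f 19 21 17
f 18 24 20
f 22 18 21
f 22 24 18
f 20 24 19
f 23 21 19
f 19 24 23
f 23 22 21
f 24 22 23
f 25 62 41
f 62 36 65
f 41 65 30
f 62 65 41
f 25 41 37
f 41 30 42
f 37 42 26
f 41 42 37
f 25 37 46
f 37 26 47
f 46 47 32
f 37 47 46
f 25 46 58
f 46 32 61
f 58 61 35
f 46 61 58
f 25 58 62
f 58 35 66
f 62 66 36
f 58 66 62
f 26 42 53
f 42 30 56
f 53 56 34
f 42 56 53
f 30 65 43
f 65 36 64
f 43 64 29
f 65 64 43
f 36 66 63
f 66 35 59
f 63 59 27
f 66 59 63
f 35 61 60
f 61 32 48
f 60 48 31
f 61 48 60
f 32 47 52
f 47 26 49
f 52 49 33
f 47 49 52
f 28 54 40
f 54 34 55
f 40 55 29
f 54 55 40
f 28 40 38
f 40 29 39
f 38 39 27
f 40 39 38
f 28 38 45
f 38 27 44
f 45 44 31
f 38 44 45
f 28 45 50
f 45 31 51
f 50 51 33
f 45 51 50
f 28 50 54
f 50 33 57
f 54 57 34
f 50 57 54
f 29 55 43
f 55 34 56
f 43 56 30
f 55 56 43
f 27 39 63
f 39 29 64
f 63 64 36
f 39 64 63
f 31 44 60
f 44 27 59
f 60 59 35
f 44 59 60
f 33 51 52
f 51 31 48
f 52 48 32
f 51 48 52
f 34 57 53
f 57 33 49
f 53 49 26
f 57 49 53
f 68 70 67
f 71 68 67
f 67 70 69
f 69 71 67
f 68 74 70
f 72 68 71
f 72 74 68
f 70 74 69
f 73 71 69
f 69 74 73
f 73 72 71
f 74 72 73



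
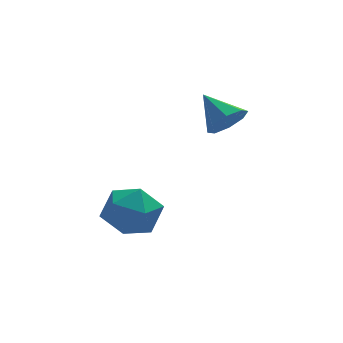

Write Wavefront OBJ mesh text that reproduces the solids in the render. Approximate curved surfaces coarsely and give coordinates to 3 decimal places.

v -0.193 2.707 -0.469
v 0.193 2.438 0.189
v -0.827 3.753 0.329
v 0.518 2.868 -0.117
v 0.426 3.205 -0.629
v -0.029 3.25 -1.048
v -0.58 2.977 -1.128
v -0.905 2.546 -0.822
v -0.813 2.21 -0.31
v -0.358 2.165 0.109
v -3.219 0.076 -3.181
v -2.865 -0.459 -2.309
v -4.875 -0.221 -2.691
v -4.521 -0.756 -1.819
v -4.38 0.316 -1.891
v -3.357 0.499 -2.194
v -4.383 -1.179 -2.806
v -3.36 -0.996 -3.109
v -3.585 -1.235 -2.077
v -3.583 -0.311 -1.511
v -4.157 -0.369 -3.489
v -4.155 0.555 -2.923
f 2 1 4
f 2 4 3
f 4 1 5
f 4 5 3
f 5 1 6
f 5 6 3
f 6 1 7
f 6 7 3
f 7 1 8
f 7 8 3
f 8 1 9
f 8 9 3
f 9 1 10
f 9 10 3
f 10 1 2
f 10 2 3
f 11 22 16
f 11 16 12
f 11 12 18
f 11 18 21
f 11 21 22
f 12 16 20
f 16 22 15
f 22 21 13
f 21 18 17
f 18 12 19
f 14 20 15
f 14 15 13
f 14 13 17
f 14 17 19
f 14 19 20
f 15 20 16
f 13 15 22
f 17 13 21
f 19 17 18
f 20 19 12



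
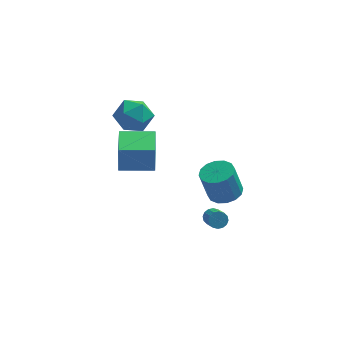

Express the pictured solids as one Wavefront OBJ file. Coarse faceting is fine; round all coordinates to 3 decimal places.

v -2.759 3.234 -1.461
v -2.157 3.761 -0.597
v -1.123 2.779 -2.323
v -0.521 3.306 -1.459
v -1.109 2.308 -1.244
v -2.12 2.59 -0.711
v -1.16 3.95 -2.209
v -2.171 4.232 -1.676
v -1.169 4.204 -1.059
v -1.137 3.189 -0.463
v -2.143 3.351 -2.457
v -2.111 2.336 -1.861
v 2.691 -3.262 -3.877
v 3.109 -3.319 -4.182
v 3.407 -4.196 -3.607
v 2.989 -4.138 -3.303
v 3.19 -3.159 -3.981
v 3.489 -4.036 -3.406
v 3.138 -3.027 -3.752
v 3.436 -3.904 -3.177
v 2.966 -2.958 -3.557
v 3.264 -3.835 -2.982
v 2.72 -2.97 -3.448
v 3.018 -3.847 -2.873
v 2.466 -3.06 -3.454
v 2.765 -3.937 -2.879
v 2.273 -3.204 -3.573
v 2.571 -4.081 -2.998
v 2.191 -3.364 -3.774
v 2.49 -4.241 -3.199
v 2.244 -3.496 -4.003
v 2.542 -4.373 -3.428
v 2.416 -3.565 -4.198
v 2.714 -4.442 -3.623
v 2.662 -3.553 -4.307
v 2.96 -4.43 -3.732
v 2.915 -3.463 -4.301
v 3.214 -4.34 -3.726
v -2.274 0.074 -3.282
v -2.27 0.155 -1.674
v -2.339 1.98 -3.378
v -2.335 2.061 -1.77
v -0.365 0.139 -3.29
v -0.361 0.22 -1.682
v -0.43 2.045 -3.386
v -0.426 2.126 -1.778
v 3.304 -0.104 -4.753
v 4.151 -0.511 -4.557
v 3.683 -0.623 -2.77
v 2.836 -0.216 -2.967
v 4.228 -0.023 -4.506
v 3.76 -0.135 -2.72
v 4.058 0.444 -4.521
v 3.59 0.332 -2.735
v 3.685 0.764 -4.599
v 3.217 0.651 -2.813
v 3.211 0.851 -4.718
v 2.743 0.739 -2.931
v 2.761 0.682 -4.846
v 2.293 0.57 -3.06
v 2.457 0.303 -4.95
v 1.989 0.191 -3.163
v 2.38 -0.185 -5
v 1.912 -0.297 -3.214
v 2.55 -0.652 -4.985
v 2.082 -0.764 -3.199
v 2.923 -0.971 -4.907
v 2.455 -1.084 -3.121
v 3.397 -1.059 -4.789
v 2.929 -1.171 -3.002
v 3.847 -0.89 -4.66
v 3.379 -1.002 -2.874
f 1 12 6
f 1 6 2
f 1 2 8
f 1 8 11
f 1 11 12
f 2 6 10
f 6 12 5
f 12 11 3
f 11 8 7
f 8 2 9
f 4 10 5
f 4 5 3
f 4 3 7
f 4 7 9
f 4 9 10
f 5 10 6
f 3 5 12
f 7 3 11
f 9 7 8
f 10 9 2
f 14 13 17
f 14 17 15
f 15 17 18
f 15 18 16
f 17 13 19
f 17 19 18
f 18 19 20
f 18 20 16
f 19 13 21
f 19 21 20
f 20 21 22
f 20 22 16
f 21 13 23
f 21 23 22
f 22 23 24
f 22 24 16
f 23 13 25
f 23 25 24
f 24 25 26
f 24 26 16
f 25 13 27
f 25 27 26
f 26 27 28
f 26 28 16
f 27 13 29
f 27 29 28
f 28 29 30
f 28 30 16
f 29 13 31
f 29 31 30
f 30 31 32
f 30 32 16
f 31 13 33
f 31 33 32
f 32 33 34
f 32 34 16
f 33 13 35
f 33 35 34
f 34 35 36
f 34 36 16
f 35 13 37
f 35 37 36
f 36 37 38
f 36 38 16
f 37 13 14
f 37 14 38
f 38 14 15
f 38 15 16
f 40 42 39
f 43 40 39
f 39 42 41
f 41 43 39
f 40 46 42
f 44 40 43
f 44 46 40
f 42 46 41
f 45 43 41
f 41 46 45
f 45 44 43
f 46 44 45
f 48 47 51
f 48 51 49
f 49 51 52
f 49 52 50
f 51 47 53
f 51 53 52
f 52 53 54
f 52 54 50
f 53 47 55
f 53 55 54
f 54 55 56
f 54 56 50
f 55 47 57
f 55 57 56
f 56 57 58
f 56 58 50
f 57 47 59
f 57 59 58
f 58 59 60
f 58 60 50
f 59 47 61
f 59 61 60
f 60 61 62
f 60 62 50
f 61 47 63
f 61 63 62
f 62 63 64
f 62 64 50
f 63 47 65
f 63 65 64
f 64 65 66
f 64 66 50
f 65 47 67
f 65 67 66
f 66 67 68
f 66 68 50
f 67 47 69
f 67 69 68
f 68 69 70
f 68 70 50
f 69 47 71
f 69 71 70
f 70 71 72
f 70 72 50
f 71 47 48
f 71 48 72
f 72 48 49
f 72 49 50



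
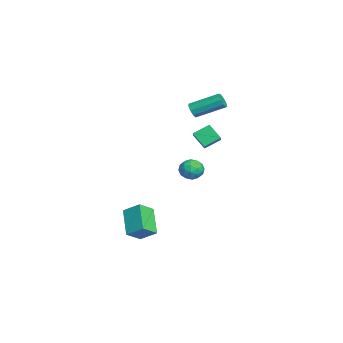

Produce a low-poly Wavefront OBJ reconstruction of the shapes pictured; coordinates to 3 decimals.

v -2.593 -0.176 1.73
v -1.272 -0.265 2.436
v -2.85 0.838 2.337
v -1.529 0.75 3.043
v -2.071 0.49 0.837
v -0.75 0.402 1.543
v -2.328 1.505 1.444
v -1.007 1.416 2.15
v -0.286 -3.67 -4.011
v 0.182 -2.691 -3.296
v 1.309 -3.501 -5.288
v 1.777 -2.521 -4.572
v 0.383 -4.519 -3.288
v 0.851 -3.539 -2.572
v 1.978 -4.349 -4.564
v 2.446 -3.37 -3.849
v -3.636 -0.179 3.432
v -3.28 -0 2.996
v -3.088 1.857 3.913
v -3.444 1.679 4.348
v -3.663 0.085 2.904
v -3.472 1.942 3.821
v -4.034 0.046 3.059
v -3.842 1.904 3.976
v -4.219 -0.097 3.388
v -4.027 1.76 4.305
v -4.13 -0.279 3.738
v -3.939 1.579 4.654
v -3.811 -0.413 3.944
v -3.619 1.444 4.861
v -3.409 -0.438 3.91
v -3.217 1.419 4.827
v -3.114 -0.342 3.653
v -2.922 1.515 4.57
v -3.063 -0.169 3.292
v -2.871 1.688 4.209
v -2.785 0.125 -1.285
v -2.116 0.496 -0.936
v -2.224 -1.096 -1.064
v -1.555 -0.725 -0.715
v -2.298 -0.706 -0.323
v -2.645 0.048 -0.459
v -1.695 -0.648 -1.541
v -2.042 0.106 -1.677
v -1.442 0.018 -1.094
v -1.815 -0.018 -0.341
v -2.525 -0.582 -1.659
v -2.898 -0.618 -0.906
v -2.5 0.417 -1.13
v -1.84 -1.017 -0.87
v -2.277 -1.006 -0.64
v -1.884 -0.788 -0.434
v -2.811 0.154 -0.849
v -2.418 0.372 -0.644
v -2.525 -0.334 -0.284
v -1.922 -0.972 -1.356
v -1.529 -0.754 -1.151
v -2.456 0.188 -1.566
v -2.063 0.406 -1.36
v -1.815 -0.266 -1.716
v -1.71 0.354 -1.017
v -1.38 -0.363 -0.888
v -1.463 -0.318 -1.373
v -1.667 0.125 -1.453
v -1.93 0.334 -0.575
v -1.6 -0.384 -0.445
v -2.037 -0.373 -0.215
v -2.241 0.071 -0.295
v -1.533 0.053 -0.668
v -2.74 -0.216 -1.555
v -2.41 -0.934 -1.425
v -2.099 -0.671 -1.705
v -2.303 -0.227 -1.785
v -2.96 -0.237 -1.112
v -2.63 -0.954 -0.983
v -2.673 -0.725 -0.547
v -2.877 -0.282 -0.627
v -2.807 -0.653 -1.332
f 2 4 1
f 5 2 1
f 1 4 3
f 3 5 1
f 2 8 4
f 6 2 5
f 6 8 2
f 4 8 3
f 7 5 3
f 3 8 7
f 7 6 5
f 8 6 7
f 10 12 9
f 13 10 9
f 9 12 11
f 11 13 9
f 10 16 12
f 14 10 13
f 14 16 10
f 12 16 11
f 15 13 11
f 11 16 15
f 15 14 13
f 16 14 15
f 18 17 21
f 18 21 19
f 19 21 22
f 19 22 20
f 21 17 23
f 21 23 22
f 22 23 24
f 22 24 20
f 23 17 25
f 23 25 24
f 24 25 26
f 24 26 20
f 25 17 27
f 25 27 26
f 26 27 28
f 26 28 20
f 27 17 29
f 27 29 28
f 28 29 30
f 28 30 20
f 29 17 31
f 29 31 30
f 30 31 32
f 30 32 20
f 31 17 33
f 31 33 32
f 32 33 34
f 32 34 20
f 33 17 35
f 33 35 34
f 34 35 36
f 34 36 20
f 35 17 18
f 35 18 36
f 36 18 19
f 36 19 20
f 37 74 53
f 74 48 77
f 53 77 42
f 74 77 53
f 37 53 49
f 53 42 54
f 49 54 38
f 53 54 49
f 37 49 58
f 49 38 59
f 58 59 44
f 49 59 58
f 37 58 70
f 58 44 73
f 70 73 47
f 58 73 70
f 37 70 74
f 70 47 78
f 74 78 48
f 70 78 74
f 38 54 65
f 54 42 68
f 65 68 46
f 54 68 65
f 42 77 55
f 77 48 76
f 55 76 41
f 77 76 55
f 48 78 75
f 78 47 71
f 75 71 39
f 78 71 75
f 47 73 72
f 73 44 60
f 72 60 43
f 73 60 72
f 44 59 64
f 59 38 61
f 64 61 45
f 59 61 64
f 40 66 52
f 66 46 67
f 52 67 41
f 66 67 52
f 40 52 50
f 52 41 51
f 50 51 39
f 52 51 50
f 40 50 57
f 50 39 56
f 57 56 43
f 50 56 57
f 40 57 62
f 57 43 63
f 62 63 45
f 57 63 62
f 40 62 66
f 62 45 69
f 66 69 46
f 62 69 66
f 41 67 55
f 67 46 68
f 55 68 42
f 67 68 55
f 39 51 75
f 51 41 76
f 75 76 48
f 51 76 75
f 43 56 72
f 56 39 71
f 72 71 47
f 56 71 72
f 45 63 64
f 63 43 60
f 64 60 44
f 63 60 64
f 46 69 65
f 69 45 61
f 65 61 38
f 69 61 65



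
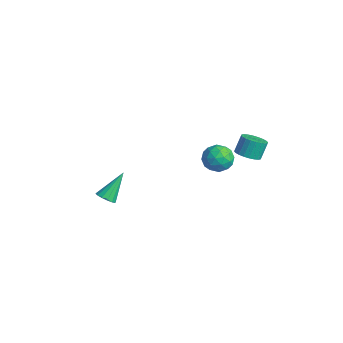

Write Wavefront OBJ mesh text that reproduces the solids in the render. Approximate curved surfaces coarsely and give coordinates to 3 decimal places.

v -4.132 4.633 -1.97
v -3.14 4.361 -1.812
v -4.64 3.179 -1.288
v -3.648 2.907 -1.13
v -4.069 3.684 -0.58
v -3.755 4.583 -1.001
v -4.025 2.957 -2.099
v -3.711 3.856 -2.52
v -3.074 3.325 -1.891
v -3.101 3.774 -0.952
v -4.679 3.766 -2.148
v -4.706 4.215 -1.209
v -3.591 4.625 -1.951
v -4.189 2.915 -1.149
v -4.436 3.372 -0.826
v -3.853 3.212 -0.733
v -3.953 4.755 -1.475
v -3.369 4.595 -1.381
v -3.915 4.197 -0.657
v -4.411 2.945 -1.719
v -3.827 2.785 -1.625
v -3.927 4.328 -2.367
v -3.344 4.168 -2.274
v -3.865 3.343 -2.443
v -2.969 3.856 -1.904
v -3.268 3.001 -1.503
v -3.49 3.031 -2.073
v -3.305 3.559 -2.321
v -2.985 4.12 -1.352
v -3.284 3.265 -0.952
v -3.531 3.722 -0.629
v -3.346 4.25 -0.876
v -2.946 3.511 -1.399
v -4.496 4.275 -2.148
v -4.795 3.42 -1.748
v -4.434 3.29 -2.224
v -4.249 3.818 -2.471
v -4.512 4.539 -1.597
v -4.811 3.684 -1.196
v -4.475 3.981 -0.779
v -4.29 4.509 -1.027
v -4.834 4.029 -1.701
v 0.001 3.641 1.457
v 0.624 4.141 1.324
v 0.422 4.679 2.389
v -0.201 4.179 2.523
v 0.386 4.304 1.196
v 0.183 4.842 2.261
v 0.089 4.367 1.108
v -0.114 4.904 2.173
v -0.222 4.319 1.073
v -0.424 4.856 2.138
v -0.498 4.167 1.097
v -0.701 4.705 2.162
v -0.699 3.936 1.176
v -0.901 4.474 2.241
v -0.793 3.66 1.297
v -0.995 4.197 2.362
v -0.766 3.381 1.443
v -0.968 3.918 2.508
v -0.622 3.141 1.591
v -0.824 3.679 2.656
v -0.383 2.978 1.719
v -0.586 3.516 2.784
v -0.086 2.916 1.807
v -0.289 3.453 2.872
v 0.224 2.964 1.842
v 0.022 3.501 2.907
v 0.501 3.115 1.818
v 0.298 3.653 2.883
v 0.701 3.346 1.739
v 0.499 3.884 2.804
v 0.795 3.623 1.618
v 0.593 4.16 2.683
v 0.768 3.902 1.472
v 0.566 4.439 2.537
v -2.325 -4.186 -1.28
v -1.743 -4.347 -1.012
v -2.675 -2.894 0.26
v -1.676 -4.083 -1.219
v -1.782 -3.847 -1.441
v -2.034 -3.701 -1.62
v -2.364 -3.686 -1.708
v -2.683 -3.804 -1.682
v -2.907 -4.025 -1.547
v -2.974 -4.289 -1.341
v -2.868 -4.525 -1.118
v -2.616 -4.671 -0.939
v -2.286 -4.686 -0.851
v -1.967 -4.568 -0.878
f 1 38 17
f 38 12 41
f 17 41 6
f 38 41 17
f 1 17 13
f 17 6 18
f 13 18 2
f 17 18 13
f 1 13 22
f 13 2 23
f 22 23 8
f 13 23 22
f 1 22 34
f 22 8 37
f 34 37 11
f 22 37 34
f 1 34 38
f 34 11 42
f 38 42 12
f 34 42 38
f 2 18 29
f 18 6 32
f 29 32 10
f 18 32 29
f 6 41 19
f 41 12 40
f 19 40 5
f 41 40 19
f 12 42 39
f 42 11 35
f 39 35 3
f 42 35 39
f 11 37 36
f 37 8 24
f 36 24 7
f 37 24 36
f 8 23 28
f 23 2 25
f 28 25 9
f 23 25 28
f 4 30 16
f 30 10 31
f 16 31 5
f 30 31 16
f 4 16 14
f 16 5 15
f 14 15 3
f 16 15 14
f 4 14 21
f 14 3 20
f 21 20 7
f 14 20 21
f 4 21 26
f 21 7 27
f 26 27 9
f 21 27 26
f 4 26 30
f 26 9 33
f 30 33 10
f 26 33 30
f 5 31 19
f 31 10 32
f 19 32 6
f 31 32 19
f 3 15 39
f 15 5 40
f 39 40 12
f 15 40 39
f 7 20 36
f 20 3 35
f 36 35 11
f 20 35 36
f 9 27 28
f 27 7 24
f 28 24 8
f 27 24 28
f 10 33 29
f 33 9 25
f 29 25 2
f 33 25 29
f 44 43 47
f 44 47 45
f 45 47 48
f 45 48 46
f 47 43 49
f 47 49 48
f 48 49 50
f 48 50 46
f 49 43 51
f 49 51 50
f 50 51 52
f 50 52 46
f 51 43 53
f 51 53 52
f 52 53 54
f 52 54 46
f 53 43 55
f 53 55 54
f 54 55 56
f 54 56 46
f 55 43 57
f 55 57 56
f 56 57 58
f 56 58 46
f 57 43 59
f 57 59 58
f 58 59 60
f 58 60 46
f 59 43 61
f 59 61 60
f 60 61 62
f 60 62 46
f 61 43 63
f 61 63 62
f 62 63 64
f 62 64 46
f 63 43 65
f 63 65 64
f 64 65 66
f 64 66 46
f 65 43 67
f 65 67 66
f 66 67 68
f 66 68 46
f 67 43 69
f 67 69 68
f 68 69 70
f 68 70 46
f 69 43 71
f 69 71 70
f 70 71 72
f 70 72 46
f 71 43 73
f 71 73 72
f 72 73 74
f 72 74 46
f 73 43 75
f 73 75 74
f 74 75 76
f 74 76 46
f 75 43 44
f 75 44 76
f 76 44 45
f 76 45 46
f 78 77 80
f 78 80 79
f 80 77 81
f 80 81 79
f 81 77 82
f 81 82 79
f 82 77 83
f 82 83 79
f 83 77 84
f 83 84 79
f 84 77 85
f 84 85 79
f 85 77 86
f 85 86 79
f 86 77 87
f 86 87 79
f 87 77 88
f 87 88 79
f 88 77 89
f 88 89 79
f 89 77 90
f 89 90 79
f 90 77 78
f 90 78 79



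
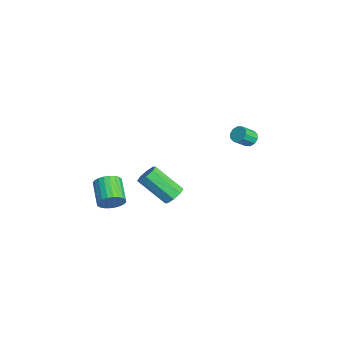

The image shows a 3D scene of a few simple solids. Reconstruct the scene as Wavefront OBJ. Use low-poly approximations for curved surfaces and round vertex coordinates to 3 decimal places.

v -1.089 -0.474 -4.637
v -0.62 -0.943 -4.788
v -1.483 -2.255 -3.395
v -1.951 -1.786 -3.243
v -0.47 -0.63 -4.401
v -1.333 -1.942 -3.007
v -0.682 -0.225 -4.151
v -1.545 -1.538 -2.758
v -1.133 0.034 -4.186
v -1.996 -1.279 -2.793
v -1.557 -0.005 -4.485
v -2.42 -1.317 -3.092
v -1.707 -0.318 -4.873
v -2.57 -1.63 -3.479
v -1.495 -0.722 -5.122
v -2.358 -2.035 -3.729
v -1.044 -0.981 -5.087
v -1.907 -2.294 -3.694
v -1.602 3.752 -1.06
v -1.086 3.898 -1.122
v -0.802 3.174 -0.461
v -1.318 3.028 -0.4
v -1.214 4.077 -0.871
v -0.931 3.353 -0.21
v -1.491 4.131 -0.692
v -1.207 3.407 -0.032
v -1.81 4.041 -0.654
v -1.526 3.317 0.006
v -2.049 3.84 -0.771
v -1.766 3.116 -0.111
v -2.118 3.606 -0.999
v -1.834 2.882 -0.338
v -1.989 3.427 -1.25
v -1.706 2.703 -0.589
v -1.713 3.373 -1.428
v -1.429 2.649 -0.768
v -1.394 3.463 -1.466
v -1.11 2.739 -0.806
v -1.154 3.664 -1.349
v -0.871 2.94 -0.689
v -0.625 -3.939 -4.229
v -0.301 -3.604 -3.603
v -1.671 -3.547 -2.925
v -1.995 -3.881 -3.551
v -0.374 -3.36 -3.77
v -1.744 -3.303 -3.092
v -0.484 -3.204 -4.007
v -1.854 -3.147 -3.329
v -0.616 -3.16 -4.278
v -1.987 -3.103 -3.6
v -0.75 -3.235 -4.541
v -2.12 -3.177 -3.863
v -0.864 -3.417 -4.757
v -2.234 -3.359 -4.079
v -0.942 -3.678 -4.892
v -2.312 -3.62 -4.214
v -0.972 -3.979 -4.927
v -2.342 -3.921 -4.248
v -0.949 -4.273 -4.855
v -2.319 -4.216 -4.177
v -0.876 -4.517 -4.688
v -2.246 -4.46 -4.01
v -0.766 -4.673 -4.451
v -2.136 -4.616 -3.773
v -0.633 -4.717 -4.18
v -2.004 -4.66 -3.502
v -0.5 -4.643 -3.917
v -1.87 -4.585 -3.239
v -0.386 -4.461 -3.701
v -1.756 -4.403 -3.023
v -0.308 -4.2 -3.566
v -1.678 -4.142 -2.888
v -0.278 -3.899 -3.532
v -1.648 -3.841 -2.853
f 2 1 5
f 2 5 3
f 3 5 6
f 3 6 4
f 5 1 7
f 5 7 6
f 6 7 8
f 6 8 4
f 7 1 9
f 7 9 8
f 8 9 10
f 8 10 4
f 9 1 11
f 9 11 10
f 10 11 12
f 10 12 4
f 11 1 13
f 11 13 12
f 12 13 14
f 12 14 4
f 13 1 15
f 13 15 14
f 14 15 16
f 14 16 4
f 15 1 17
f 15 17 16
f 16 17 18
f 16 18 4
f 17 1 2
f 17 2 18
f 18 2 3
f 18 3 4
f 20 19 23
f 20 23 21
f 21 23 24
f 21 24 22
f 23 19 25
f 23 25 24
f 24 25 26
f 24 26 22
f 25 19 27
f 25 27 26
f 26 27 28
f 26 28 22
f 27 19 29
f 27 29 28
f 28 29 30
f 28 30 22
f 29 19 31
f 29 31 30
f 30 31 32
f 30 32 22
f 31 19 33
f 31 33 32
f 32 33 34
f 32 34 22
f 33 19 35
f 33 35 34
f 34 35 36
f 34 36 22
f 35 19 37
f 35 37 36
f 36 37 38
f 36 38 22
f 37 19 39
f 37 39 38
f 38 39 40
f 38 40 22
f 39 19 20
f 39 20 40
f 40 20 21
f 40 21 22
f 42 41 45
f 42 45 43
f 43 45 46
f 43 46 44
f 45 41 47
f 45 47 46
f 46 47 48
f 46 48 44
f 47 41 49
f 47 49 48
f 48 49 50
f 48 50 44
f 49 41 51
f 49 51 50
f 50 51 52
f 50 52 44
f 51 41 53
f 51 53 52
f 52 53 54
f 52 54 44
f 53 41 55
f 53 55 54
f 54 55 56
f 54 56 44
f 55 41 57
f 55 57 56
f 56 57 58
f 56 58 44
f 57 41 59
f 57 59 58
f 58 59 60
f 58 60 44
f 59 41 61
f 59 61 60
f 60 61 62
f 60 62 44
f 61 41 63
f 61 63 62
f 62 63 64
f 62 64 44
f 63 41 65
f 63 65 64
f 64 65 66
f 64 66 44
f 65 41 67
f 65 67 66
f 66 67 68
f 66 68 44
f 67 41 69
f 67 69 68
f 68 69 70
f 68 70 44
f 69 41 71
f 69 71 70
f 70 71 72
f 70 72 44
f 71 41 73
f 71 73 72
f 72 73 74
f 72 74 44
f 73 41 42
f 73 42 74
f 74 42 43
f 74 43 44



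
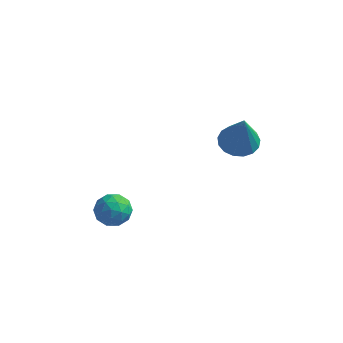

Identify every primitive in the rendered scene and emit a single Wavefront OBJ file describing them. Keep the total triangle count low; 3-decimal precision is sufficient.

v 2.475 -1.465 1.623
v 3.197 -1.764 1.317
v 2.965 -2.155 3.457
v 3.289 -1.39 1.433
v 3.195 -1.033 1.593
v 2.935 -0.775 1.76
v 2.57 -0.676 1.895
v 2.183 -0.757 1.968
v 1.863 -1 1.962
v 1.683 -1.349 1.879
v 1.684 -1.725 1.737
v 1.867 -2.042 1.569
v 2.188 -2.226 1.413
v 2.576 -2.236 1.306
v 2.94 -2.069 1.271
v -1.536 -3.602 -1.664
v -1.085 -3.979 -2.236
v -2.615 -3.741 -2.424
v -2.164 -4.118 -2.996
v -2.31 -4.488 -2.278
v -1.643 -4.402 -1.809
v -2.057 -3.318 -2.851
v -1.39 -3.232 -2.382
v -1.407 -3.804 -2.969
v -1.563 -4.527 -2.615
v -2.137 -3.193 -2.045
v -2.293 -3.916 -1.691
v -1.216 -3.778 -1.883
v -2.484 -3.942 -2.777
v -2.57 -4.159 -2.355
v -2.305 -4.381 -2.691
v -1.544 -4.027 -1.632
v -1.279 -4.248 -1.968
v -1.998 -4.548 -1.993
v -2.421 -3.472 -2.692
v -2.156 -3.693 -3.028
v -1.395 -3.339 -1.969
v -1.13 -3.561 -2.305
v -1.702 -3.172 -2.667
v -1.14 -3.897 -2.65
v -1.774 -3.979 -3.097
v -1.711 -3.508 -3.012
v -1.319 -3.458 -2.736
v -1.231 -4.322 -2.442
v -1.866 -4.404 -2.889
v -1.951 -4.621 -2.467
v -1.559 -4.57 -2.191
v -1.421 -4.219 -2.874
v -1.834 -3.316 -1.771
v -2.469 -3.398 -2.218
v -2.141 -3.15 -2.469
v -1.749 -3.099 -2.193
v -1.926 -3.741 -1.563
v -2.56 -3.823 -2.01
v -2.381 -4.262 -1.924
v -1.989 -4.212 -1.648
v -2.279 -3.501 -1.786
f 2 1 4
f 2 4 3
f 4 1 5
f 4 5 3
f 5 1 6
f 5 6 3
f 6 1 7
f 6 7 3
f 7 1 8
f 7 8 3
f 8 1 9
f 8 9 3
f 9 1 10
f 9 10 3
f 10 1 11
f 10 11 3
f 11 1 12
f 11 12 3
f 12 1 13
f 12 13 3
f 13 1 14
f 13 14 3
f 14 1 15
f 14 15 3
f 15 1 2
f 15 2 3
f 16 53 32
f 53 27 56
f 32 56 21
f 53 56 32
f 16 32 28
f 32 21 33
f 28 33 17
f 32 33 28
f 16 28 37
f 28 17 38
f 37 38 23
f 28 38 37
f 16 37 49
f 37 23 52
f 49 52 26
f 37 52 49
f 16 49 53
f 49 26 57
f 53 57 27
f 49 57 53
f 17 33 44
f 33 21 47
f 44 47 25
f 33 47 44
f 21 56 34
f 56 27 55
f 34 55 20
f 56 55 34
f 27 57 54
f 57 26 50
f 54 50 18
f 57 50 54
f 26 52 51
f 52 23 39
f 51 39 22
f 52 39 51
f 23 38 43
f 38 17 40
f 43 40 24
f 38 40 43
f 19 45 31
f 45 25 46
f 31 46 20
f 45 46 31
f 19 31 29
f 31 20 30
f 29 30 18
f 31 30 29
f 19 29 36
f 29 18 35
f 36 35 22
f 29 35 36
f 19 36 41
f 36 22 42
f 41 42 24
f 36 42 41
f 19 41 45
f 41 24 48
f 45 48 25
f 41 48 45
f 20 46 34
f 46 25 47
f 34 47 21
f 46 47 34
f 18 30 54
f 30 20 55
f 54 55 27
f 30 55 54
f 22 35 51
f 35 18 50
f 51 50 26
f 35 50 51
f 24 42 43
f 42 22 39
f 43 39 23
f 42 39 43
f 25 48 44
f 48 24 40
f 44 40 17
f 48 40 44



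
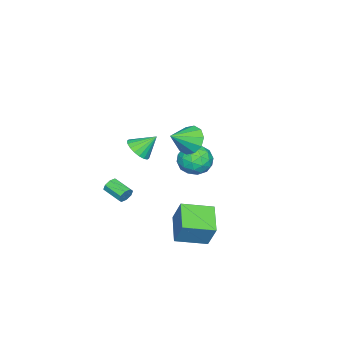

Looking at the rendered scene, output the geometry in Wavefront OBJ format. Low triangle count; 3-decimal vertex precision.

v 3.986 -2.204 -0.412
v 4.167 -2.39 -0.852
v 3.814 -3.501 -0.527
v 3.634 -3.316 -0.088
v 4.434 -2.392 -0.568
v 4.082 -3.503 -0.243
v 4.44 -2.284 -0.193
v 4.087 -3.395 0.132
v 4.18 -2.13 0.054
v 3.827 -3.241 0.378
v 3.806 -2.019 0.027
v 3.453 -3.13 0.352
v 3.538 -2.017 -0.257
v 3.186 -3.128 0.068
v 3.533 -2.125 -0.632
v 3.18 -3.236 -0.307
v 3.793 -2.279 -0.878
v 3.44 -3.39 -0.554
v -3.707 -1.348 -0.695
v -3.05 -0.624 -1.231
v -3.45 -2.556 -2.009
v -2.793 -1.832 -2.545
v -2.453 -2.288 -1.587
v -2.612 -1.542 -0.775
v -3.888 -1.638 -2.465
v -4.047 -0.892 -1.653
v -3.162 -0.803 -2.325
v -2.276 -1.206 -1.783
v -4.224 -1.974 -1.457
v -3.338 -2.377 -0.915
v -3.401 -0.88 -0.847
v -3.099 -2.3 -2.393
v -2.899 -2.568 -1.83
v -2.513 -2.143 -2.145
v -3.143 -1.42 -0.579
v -2.758 -0.994 -0.894
v -2.407 -1.973 -1.104
v -3.742 -2.186 -2.346
v -3.357 -1.76 -2.661
v -3.987 -1.037 -1.095
v -3.601 -0.612 -1.41
v -4.093 -1.207 -2.136
v -3.081 -0.56 -1.806
v -2.93 -1.27 -2.578
v -3.573 -1.156 -2.531
v -3.667 -0.717 -2.054
v -2.56 -0.797 -1.487
v -2.409 -1.506 -2.26
v -2.209 -1.775 -1.696
v -2.302 -1.336 -1.219
v -2.626 -0.902 -2.13
v -4.091 -1.674 -0.98
v -3.94 -2.383 -1.753
v -4.198 -1.844 -2.021
v -4.291 -1.405 -1.544
v -3.57 -1.91 -0.662
v -3.419 -2.62 -1.434
v -2.833 -2.463 -1.186
v -2.927 -2.024 -0.709
v -3.874 -2.278 -1.11
v -1.785 -4.44 -0.715
v -1.065 -4.569 -0.207
v -2.335 -3.54 0.295
v -0.962 -4.257 -0.429
v -1.022 -3.982 -0.707
v -1.232 -3.797 -0.986
v -1.553 -3.739 -1.212
v -1.919 -3.82 -1.34
v -2.258 -4.024 -1.343
v -2.504 -4.31 -1.222
v -2.607 -4.622 -1.001
v -2.548 -4.898 -0.723
v -2.337 -5.083 -0.443
v -2.017 -5.14 -0.217
v -1.651 -5.059 -0.09
v -1.311 -4.855 -0.086
v 2.998 0.065 -2.063
v 3.342 0.709 -0.571
v 1.991 1.56 -2.476
v 2.334 2.204 -0.985
v 4.486 0.876 -2.755
v 4.829 1.52 -1.264
v 3.478 2.371 -3.169
v 3.822 3.015 -1.677
v 0.21 -0.243 2.338
v 0.785 -0.196 1.534
v 1.41 -0.857 3.162
v 0.845 0.331 1.84
v 0.662 0.638 2.337
v 0.306 0.609 2.834
v -0.086 0.255 3.141
v -0.366 -0.289 3.142
v -0.425 -0.816 2.836
v -0.242 -1.123 2.34
v 0.113 -1.094 1.843
v 0.506 -0.74 1.535
f 2 1 5
f 2 5 3
f 3 5 6
f 3 6 4
f 5 1 7
f 5 7 6
f 6 7 8
f 6 8 4
f 7 1 9
f 7 9 8
f 8 9 10
f 8 10 4
f 9 1 11
f 9 11 10
f 10 11 12
f 10 12 4
f 11 1 13
f 11 13 12
f 12 13 14
f 12 14 4
f 13 1 15
f 13 15 14
f 14 15 16
f 14 16 4
f 15 1 17
f 15 17 16
f 16 17 18
f 16 18 4
f 17 1 2
f 17 2 18
f 18 2 3
f 18 3 4
f 19 56 35
f 56 30 59
f 35 59 24
f 56 59 35
f 19 35 31
f 35 24 36
f 31 36 20
f 35 36 31
f 19 31 40
f 31 20 41
f 40 41 26
f 31 41 40
f 19 40 52
f 40 26 55
f 52 55 29
f 40 55 52
f 19 52 56
f 52 29 60
f 56 60 30
f 52 60 56
f 20 36 47
f 36 24 50
f 47 50 28
f 36 50 47
f 24 59 37
f 59 30 58
f 37 58 23
f 59 58 37
f 30 60 57
f 60 29 53
f 57 53 21
f 60 53 57
f 29 55 54
f 55 26 42
f 54 42 25
f 55 42 54
f 26 41 46
f 41 20 43
f 46 43 27
f 41 43 46
f 22 48 34
f 48 28 49
f 34 49 23
f 48 49 34
f 22 34 32
f 34 23 33
f 32 33 21
f 34 33 32
f 22 32 39
f 32 21 38
f 39 38 25
f 32 38 39
f 22 39 44
f 39 25 45
f 44 45 27
f 39 45 44
f 22 44 48
f 44 27 51
f 48 51 28
f 44 51 48
f 23 49 37
f 49 28 50
f 37 50 24
f 49 50 37
f 21 33 57
f 33 23 58
f 57 58 30
f 33 58 57
f 25 38 54
f 38 21 53
f 54 53 29
f 38 53 54
f 27 45 46
f 45 25 42
f 46 42 26
f 45 42 46
f 28 51 47
f 51 27 43
f 47 43 20
f 51 43 47
f 62 61 64
f 62 64 63
f 64 61 65
f 64 65 63
f 65 61 66
f 65 66 63
f 66 61 67
f 66 67 63
f 67 61 68
f 67 68 63
f 68 61 69
f 68 69 63
f 69 61 70
f 69 70 63
f 70 61 71
f 70 71 63
f 71 61 72
f 71 72 63
f 72 61 73
f 72 73 63
f 73 61 74
f 73 74 63
f 74 61 75
f 74 75 63
f 75 61 76
f 75 76 63
f 76 61 62
f 76 62 63
f 78 80 77
f 81 78 77
f 77 80 79
f 79 81 77
f 78 84 80
f 82 78 81
f 82 84 78
f 80 84 79
f 83 81 79
f 79 84 83
f 83 82 81
f 84 82 83
f 86 85 88
f 86 88 87
f 88 85 89
f 88 89 87
f 89 85 90
f 89 90 87
f 90 85 91
f 90 91 87
f 91 85 92
f 91 92 87
f 92 85 93
f 92 93 87
f 93 85 94
f 93 94 87
f 94 85 95
f 94 95 87
f 95 85 96
f 95 96 87
f 96 85 86
f 96 86 87



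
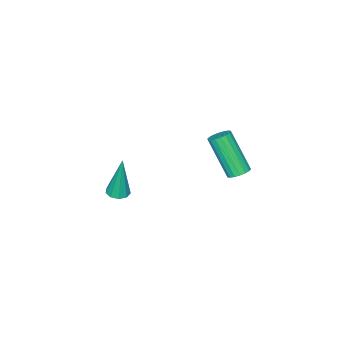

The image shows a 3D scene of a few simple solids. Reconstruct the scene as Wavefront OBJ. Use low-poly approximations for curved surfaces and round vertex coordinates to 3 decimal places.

v -1.87 3.679 2.841
v -1.559 3.332 2.633
v -1.599 2.275 4.33
v -1.91 2.621 4.539
v -1.414 3.479 2.728
v -1.454 2.422 4.425
v -1.36 3.666 2.845
v -1.4 2.609 4.543
v -1.407 3.855 2.962
v -1.447 2.798 4.659
v -1.545 4.009 3.055
v -1.585 2.952 4.752
v -1.748 4.098 3.105
v -1.788 3.04 4.803
v -1.975 4.103 3.104
v -2.015 3.046 4.801
v -2.181 4.025 3.05
v -2.221 2.968 4.747
v -2.326 3.878 2.955
v -2.366 2.821 4.652
v -2.38 3.691 2.837
v -2.42 2.634 4.535
v -2.333 3.502 2.721
v -2.373 2.445 4.418
v -2.195 3.348 2.628
v -2.235 2.291 4.325
v -1.992 3.26 2.577
v -2.032 2.202 4.275
v -1.765 3.254 2.579
v -1.805 2.197 4.276
v -1.127 -2.153 -1.033
v -0.599 -2.099 -1.027
v -1.173 -1.907 1.093
v -0.757 -1.775 -1.068
v -1.087 -1.628 -1.093
v -1.436 -1.727 -1.089
v -1.64 -2.025 -1.059
v -1.604 -2.383 -1.016
v -1.344 -2.634 -0.982
v -0.983 -2.66 -0.971
v -0.689 -2.448 -0.989
f 2 1 5
f 2 5 3
f 3 5 6
f 3 6 4
f 5 1 7
f 5 7 6
f 6 7 8
f 6 8 4
f 7 1 9
f 7 9 8
f 8 9 10
f 8 10 4
f 9 1 11
f 9 11 10
f 10 11 12
f 10 12 4
f 11 1 13
f 11 13 12
f 12 13 14
f 12 14 4
f 13 1 15
f 13 15 14
f 14 15 16
f 14 16 4
f 15 1 17
f 15 17 16
f 16 17 18
f 16 18 4
f 17 1 19
f 17 19 18
f 18 19 20
f 18 20 4
f 19 1 21
f 19 21 20
f 20 21 22
f 20 22 4
f 21 1 23
f 21 23 22
f 22 23 24
f 22 24 4
f 23 1 25
f 23 25 24
f 24 25 26
f 24 26 4
f 25 1 27
f 25 27 26
f 26 27 28
f 26 28 4
f 27 1 29
f 27 29 28
f 28 29 30
f 28 30 4
f 29 1 2
f 29 2 30
f 30 2 3
f 30 3 4
f 32 31 34
f 32 34 33
f 34 31 35
f 34 35 33
f 35 31 36
f 35 36 33
f 36 31 37
f 36 37 33
f 37 31 38
f 37 38 33
f 38 31 39
f 38 39 33
f 39 31 40
f 39 40 33
f 40 31 41
f 40 41 33
f 41 31 32
f 41 32 33

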